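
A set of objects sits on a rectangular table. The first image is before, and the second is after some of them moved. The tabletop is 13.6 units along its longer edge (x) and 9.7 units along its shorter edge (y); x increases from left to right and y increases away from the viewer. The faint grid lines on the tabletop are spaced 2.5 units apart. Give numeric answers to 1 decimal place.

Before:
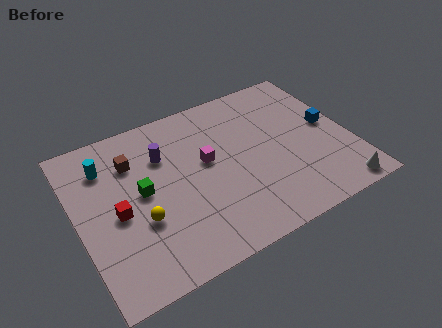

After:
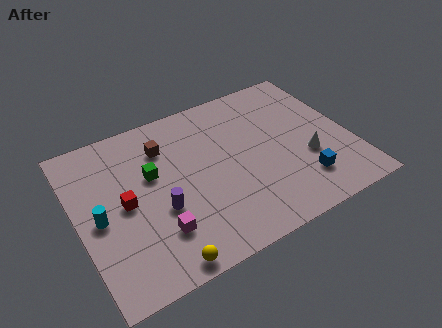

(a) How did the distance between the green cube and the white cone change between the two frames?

-2.2

The distance was about 10.1 in the first image and 7.9 in the second, so they moved 2.2 units closer together.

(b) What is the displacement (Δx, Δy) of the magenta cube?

(-2.9, -3.0)

The magenta cube started near (6.5, 5.5) and ended near (3.6, 2.5).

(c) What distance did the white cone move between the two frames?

2.8

The white cone was near (12.4, 0.9) before and (11.3, 3.5) after, so it travelled √(1.1² + 2.6²) ≈ 2.8 units.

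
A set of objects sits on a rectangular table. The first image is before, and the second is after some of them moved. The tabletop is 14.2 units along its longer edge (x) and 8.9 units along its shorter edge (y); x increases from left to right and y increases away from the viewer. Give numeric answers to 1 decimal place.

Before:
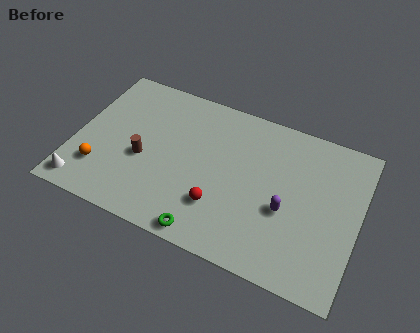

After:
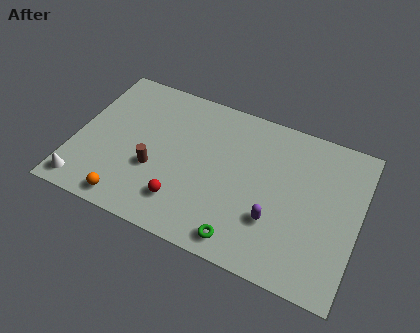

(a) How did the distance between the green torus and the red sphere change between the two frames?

+1.5

They were about 1.7 units apart before and 3.2 after — 1.5 units further apart.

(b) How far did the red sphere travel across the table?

1.9

From (7.5, 2.5) to (5.7, 2.0), the red sphere covered √(1.8² + 0.5²) ≈ 1.9 units.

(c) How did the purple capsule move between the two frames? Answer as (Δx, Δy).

(-0.5, -0.8)

The purple capsule started near (10.7, 3.6) and ended near (10.2, 2.8).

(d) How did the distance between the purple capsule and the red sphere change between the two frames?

+1.2

They were about 3.4 units apart before and 4.6 after — 1.2 units further apart.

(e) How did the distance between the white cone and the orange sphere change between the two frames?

+0.9

Before: roughly 1.4 units apart; after: 2.3. That's 0.9 units further apart.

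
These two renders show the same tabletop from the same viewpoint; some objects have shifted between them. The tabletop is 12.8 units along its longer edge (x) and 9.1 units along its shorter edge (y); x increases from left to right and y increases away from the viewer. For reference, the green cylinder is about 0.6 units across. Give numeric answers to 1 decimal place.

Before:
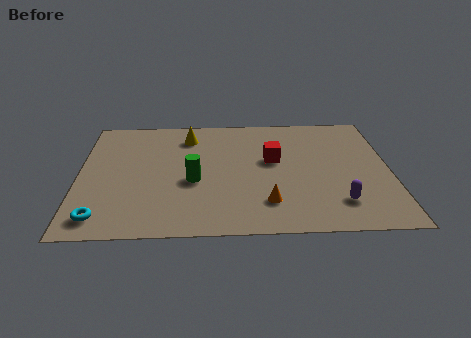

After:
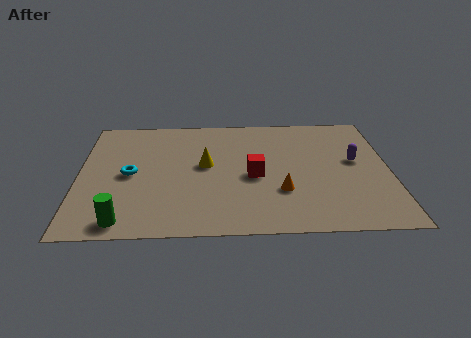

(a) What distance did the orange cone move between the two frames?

1.0

The orange cone was near (7.7, 2.1) before and (8.3, 2.9) after, so it travelled √(0.6² + 0.8²) ≈ 1.0 units.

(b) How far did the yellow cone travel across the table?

2.4

The yellow cone moved from about (4.5, 7.3) to (5.2, 5.0), a distance of √(0.7² + 2.3²) ≈ 2.4.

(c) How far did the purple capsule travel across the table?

3.2

From (10.6, 2.0) to (11.4, 5.1), the purple capsule covered √(0.8² + 3.1²) ≈ 3.2 units.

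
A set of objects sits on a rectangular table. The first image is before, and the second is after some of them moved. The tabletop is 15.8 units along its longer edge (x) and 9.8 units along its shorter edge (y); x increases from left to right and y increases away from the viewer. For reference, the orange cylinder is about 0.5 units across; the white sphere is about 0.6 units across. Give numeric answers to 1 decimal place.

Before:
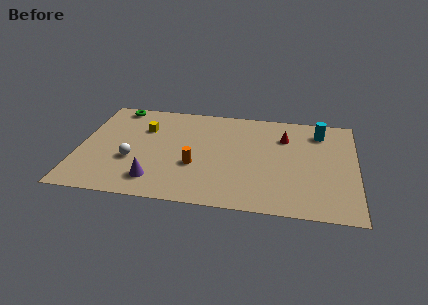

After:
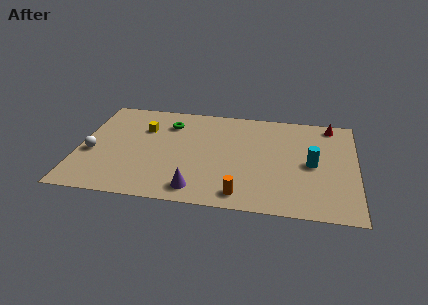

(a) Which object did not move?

the yellow cube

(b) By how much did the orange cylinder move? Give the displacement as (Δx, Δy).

(2.7, -2.3)

From the two frames, the orange cylinder sits at roughly (6.7, 3.6) before and (9.4, 1.3) after.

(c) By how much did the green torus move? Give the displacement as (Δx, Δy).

(3.1, -1.3)

From the two frames, the green torus sits at roughly (1.9, 8.8) before and (5.0, 7.5) after.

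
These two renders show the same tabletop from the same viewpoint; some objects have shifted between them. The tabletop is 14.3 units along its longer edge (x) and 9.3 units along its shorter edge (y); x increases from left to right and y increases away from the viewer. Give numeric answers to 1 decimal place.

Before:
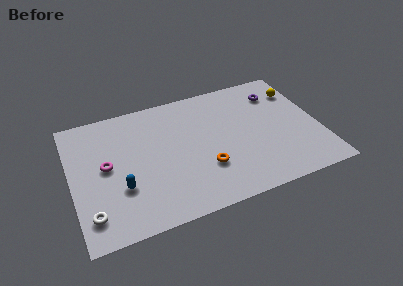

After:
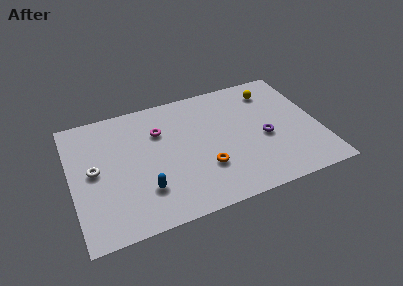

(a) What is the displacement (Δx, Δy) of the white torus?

(0.4, 3.0)

The white torus started near (0.9, 1.8) and ended near (1.3, 4.8).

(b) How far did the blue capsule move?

1.4

The blue capsule moved from about (2.7, 3.1) to (4.0, 2.5), a distance of √(1.3² + 0.6²) ≈ 1.4.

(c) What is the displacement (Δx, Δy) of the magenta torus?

(3.2, 1.6)

The magenta torus started near (2.0, 4.9) and ended near (5.2, 6.5).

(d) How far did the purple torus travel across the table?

3.4

The purple torus was near (12.2, 7.2) before and (11.1, 4.0) after, so it travelled √(1.1² + 3.2²) ≈ 3.4 units.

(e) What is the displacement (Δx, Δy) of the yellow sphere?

(-1.5, 0.5)

The yellow sphere was at about (13.4, 7.0) and moved to about (11.9, 7.5).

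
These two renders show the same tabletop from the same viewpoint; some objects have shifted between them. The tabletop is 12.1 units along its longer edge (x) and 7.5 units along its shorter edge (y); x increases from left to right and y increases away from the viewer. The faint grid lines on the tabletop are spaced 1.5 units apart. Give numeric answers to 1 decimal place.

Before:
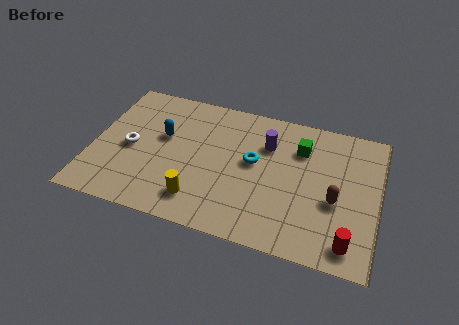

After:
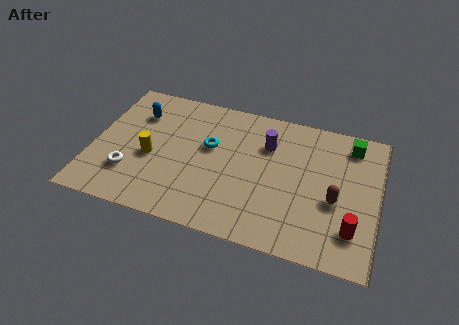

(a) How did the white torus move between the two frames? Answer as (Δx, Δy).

(0.1, -1.4)

The white torus started near (1.6, 3.5) and ended near (1.7, 2.1).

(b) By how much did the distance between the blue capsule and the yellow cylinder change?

-1.1

Before: roughly 3.5 units apart; after: 2.4. That's 1.1 units closer together.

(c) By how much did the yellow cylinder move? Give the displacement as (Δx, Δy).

(-2.2, 1.7)

The yellow cylinder started near (4.7, 1.5) and ended near (2.5, 3.2).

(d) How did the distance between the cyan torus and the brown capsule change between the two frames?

+1.9

Before: roughly 3.7 units apart; after: 5.6. That's 1.9 units further apart.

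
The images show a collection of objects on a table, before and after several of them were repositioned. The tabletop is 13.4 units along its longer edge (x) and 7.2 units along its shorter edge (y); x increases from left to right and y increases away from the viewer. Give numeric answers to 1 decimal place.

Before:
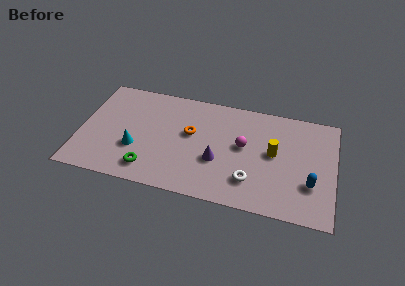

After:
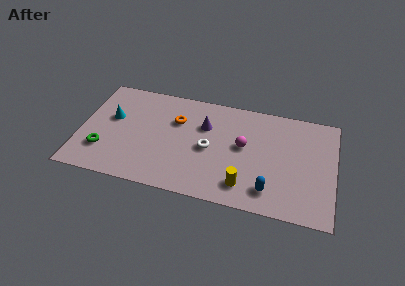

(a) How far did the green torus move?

2.6

The green torus was near (3.8, 1.3) before and (1.3, 2.0) after, so it travelled √(2.5² + 0.7²) ≈ 2.6 units.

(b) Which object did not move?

the magenta sphere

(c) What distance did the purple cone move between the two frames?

2.3

From (7.3, 2.7) to (6.5, 4.9), the purple cone covered √(0.8² + 2.2²) ≈ 2.3 units.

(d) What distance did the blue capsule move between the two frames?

2.3

The blue capsule moved from about (12.2, 2.3) to (10.1, 1.4), a distance of √(2.1² + 0.9²) ≈ 2.3.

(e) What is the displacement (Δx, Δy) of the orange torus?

(-0.8, 0.7)

The orange torus started near (5.8, 4.2) and ended near (5.0, 4.9).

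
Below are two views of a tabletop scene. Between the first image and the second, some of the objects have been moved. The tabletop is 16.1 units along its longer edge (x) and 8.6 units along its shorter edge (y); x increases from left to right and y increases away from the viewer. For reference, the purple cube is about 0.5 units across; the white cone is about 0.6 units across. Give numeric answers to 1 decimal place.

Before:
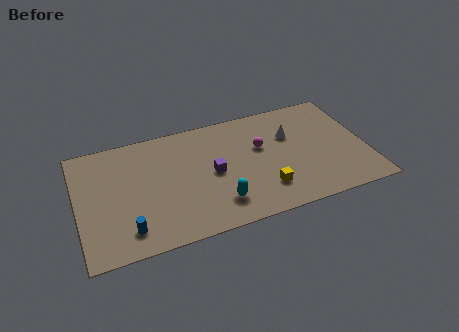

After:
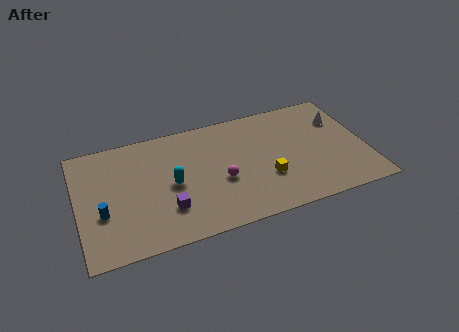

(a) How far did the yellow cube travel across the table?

0.8

The yellow cube moved from about (10.2, 2.1) to (10.4, 2.9), a distance of √(0.2² + 0.8²) ≈ 0.8.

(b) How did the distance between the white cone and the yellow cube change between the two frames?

+1.5

Before: roughly 4.0 units apart; after: 5.5. That's 1.5 units further apart.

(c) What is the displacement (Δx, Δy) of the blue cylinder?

(-1.3, 1.6)

From the two frames, the blue cylinder sits at roughly (2.6, 1.6) before and (1.3, 3.2) after.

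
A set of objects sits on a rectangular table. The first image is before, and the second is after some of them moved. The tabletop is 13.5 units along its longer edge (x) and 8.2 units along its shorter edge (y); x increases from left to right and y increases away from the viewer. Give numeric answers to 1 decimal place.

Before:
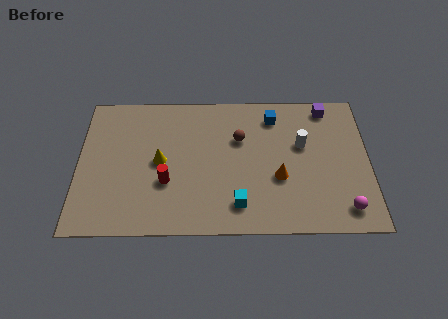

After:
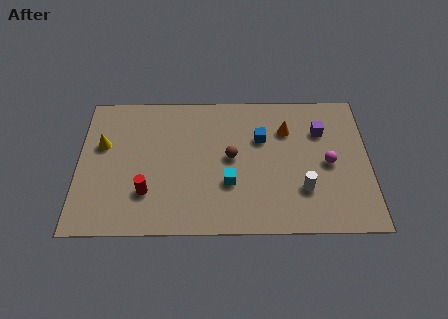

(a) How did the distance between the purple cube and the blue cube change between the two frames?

+0.3

They were about 2.5 units apart before and 2.8 after — 0.3 units further apart.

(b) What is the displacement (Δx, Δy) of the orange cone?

(0.4, 2.8)

The orange cone was at about (9.3, 3.1) and moved to about (9.7, 5.9).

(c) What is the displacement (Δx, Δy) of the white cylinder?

(0.0, -2.6)

From the two frames, the white cylinder sits at roughly (10.4, 5.0) before and (10.4, 2.4) after.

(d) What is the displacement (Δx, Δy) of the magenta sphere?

(-0.7, 2.6)

From the two frames, the magenta sphere sits at roughly (12.3, 1.3) before and (11.6, 3.9) after.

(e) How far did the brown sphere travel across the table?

1.2

The brown sphere moved from about (7.5, 5.4) to (7.1, 4.3), a distance of √(0.4² + 1.1²) ≈ 1.2.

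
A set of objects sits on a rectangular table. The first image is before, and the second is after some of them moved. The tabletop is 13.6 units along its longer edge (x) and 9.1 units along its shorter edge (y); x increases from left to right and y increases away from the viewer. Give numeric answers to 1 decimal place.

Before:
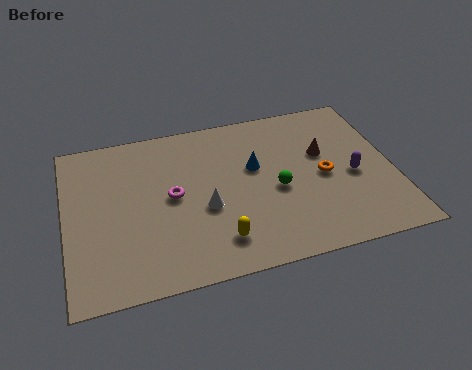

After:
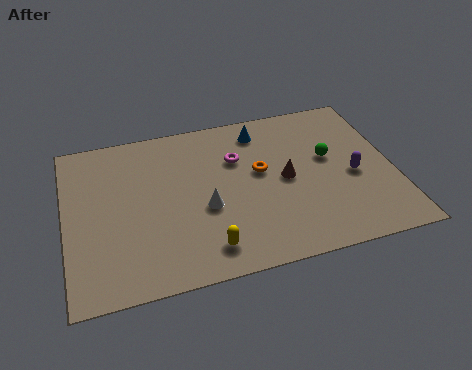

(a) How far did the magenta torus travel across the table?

3.2

The magenta torus moved from about (4.4, 4.7) to (7.2, 6.2), a distance of √(2.8² + 1.5²) ≈ 3.2.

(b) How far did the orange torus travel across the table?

2.8

From (10.7, 4.3) to (8.1, 5.2), the orange torus covered √(2.6² + 0.9²) ≈ 2.8 units.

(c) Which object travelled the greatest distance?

the magenta torus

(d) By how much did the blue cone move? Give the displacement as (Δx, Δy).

(0.4, 2.1)

The blue cone was at about (7.9, 5.5) and moved to about (8.3, 7.6).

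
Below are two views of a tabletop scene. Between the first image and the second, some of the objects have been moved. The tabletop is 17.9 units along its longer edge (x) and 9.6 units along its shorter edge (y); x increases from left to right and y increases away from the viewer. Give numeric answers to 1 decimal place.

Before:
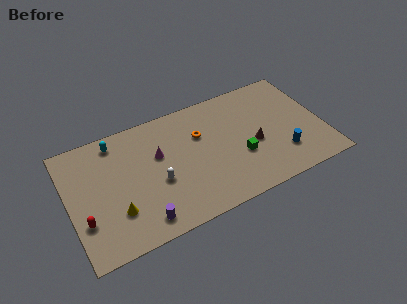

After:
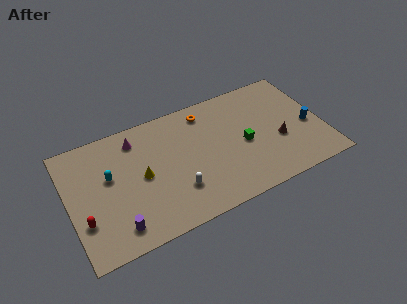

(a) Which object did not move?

the red capsule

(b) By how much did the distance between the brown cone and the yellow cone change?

-0.3

The distance was about 10.0 in the first image and 9.7 in the second, so they moved 0.3 units closer together.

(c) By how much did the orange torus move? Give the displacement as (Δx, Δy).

(0.6, 1.7)

The orange torus was at about (9.4, 6.4) and moved to about (10.0, 8.1).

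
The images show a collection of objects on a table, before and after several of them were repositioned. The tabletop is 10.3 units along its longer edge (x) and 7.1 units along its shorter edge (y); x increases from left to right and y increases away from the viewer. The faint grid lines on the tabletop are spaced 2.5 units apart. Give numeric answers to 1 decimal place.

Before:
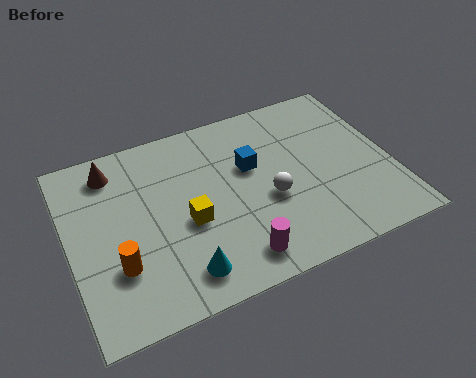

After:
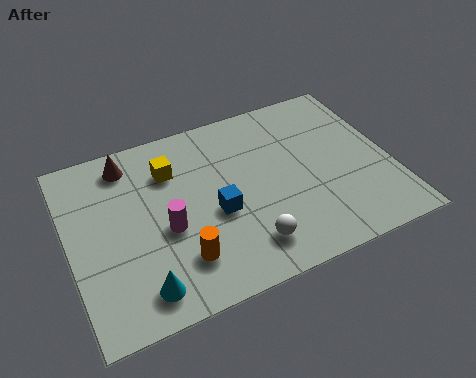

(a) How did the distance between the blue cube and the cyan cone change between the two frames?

-0.9

The distance was about 4.1 in the first image and 3.2 in the second, so they moved 0.9 units closer together.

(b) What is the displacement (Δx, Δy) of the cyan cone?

(-1.3, -0.1)

From the two frames, the cyan cone sits at roughly (3.3, 1.2) before and (2.0, 1.1) after.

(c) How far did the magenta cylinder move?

2.8

The magenta cylinder was near (5.0, 1.1) before and (3.0, 3.0) after, so it travelled √(2.0² + 1.9²) ≈ 2.8 units.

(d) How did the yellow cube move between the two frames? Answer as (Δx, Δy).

(-0.3, 2.2)

The yellow cube started near (3.7, 3.0) and ended near (3.4, 5.2).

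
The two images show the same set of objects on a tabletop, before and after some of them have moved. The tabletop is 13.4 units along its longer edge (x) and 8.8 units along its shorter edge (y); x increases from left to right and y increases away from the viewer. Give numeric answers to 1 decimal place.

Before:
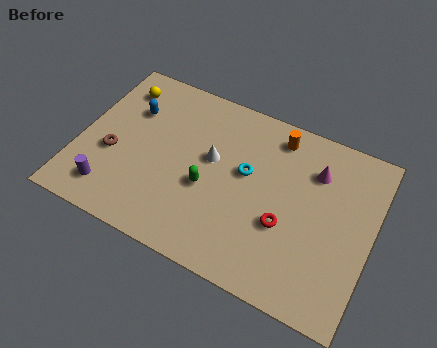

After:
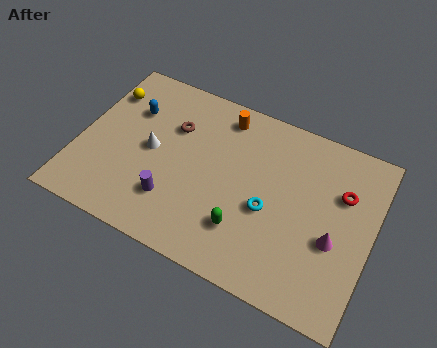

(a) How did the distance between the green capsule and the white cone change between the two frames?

+3.6

Before: roughly 1.5 units apart; after: 5.1. That's 3.6 units further apart.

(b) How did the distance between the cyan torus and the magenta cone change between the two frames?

-0.3

The distance was about 3.3 in the first image and 3.0 in the second, so they moved 0.3 units closer together.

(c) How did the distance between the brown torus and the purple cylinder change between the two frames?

+1.8

They were about 1.9 units apart before and 3.7 after — 1.8 units further apart.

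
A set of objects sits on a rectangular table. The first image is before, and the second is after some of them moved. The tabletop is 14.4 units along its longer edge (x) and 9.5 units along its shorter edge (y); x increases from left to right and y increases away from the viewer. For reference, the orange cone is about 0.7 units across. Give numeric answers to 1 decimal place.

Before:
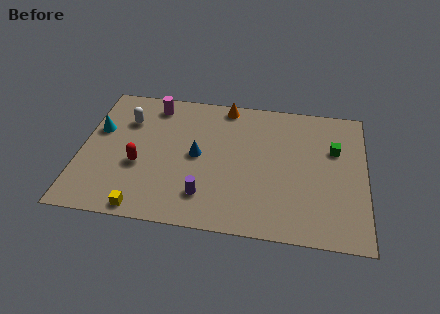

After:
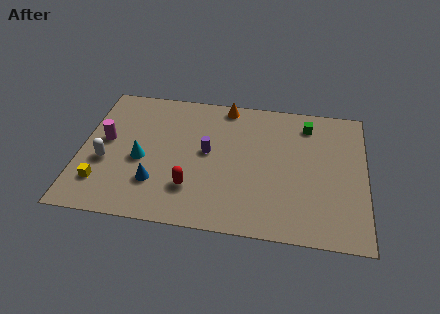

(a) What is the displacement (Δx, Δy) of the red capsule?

(2.7, -1.2)

From the two frames, the red capsule sits at roughly (3.0, 3.7) before and (5.7, 2.5) after.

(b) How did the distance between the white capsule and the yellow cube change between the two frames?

-4.6

The distance was about 6.1 in the first image and 1.5 in the second, so they moved 4.6 units closer together.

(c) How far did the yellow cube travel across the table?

2.6

From (3.4, 0.8) to (1.2, 2.2), the yellow cube covered √(2.2² + 1.4²) ≈ 2.6 units.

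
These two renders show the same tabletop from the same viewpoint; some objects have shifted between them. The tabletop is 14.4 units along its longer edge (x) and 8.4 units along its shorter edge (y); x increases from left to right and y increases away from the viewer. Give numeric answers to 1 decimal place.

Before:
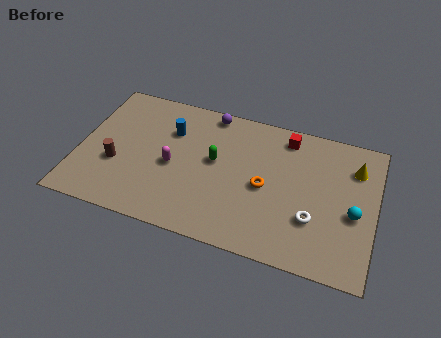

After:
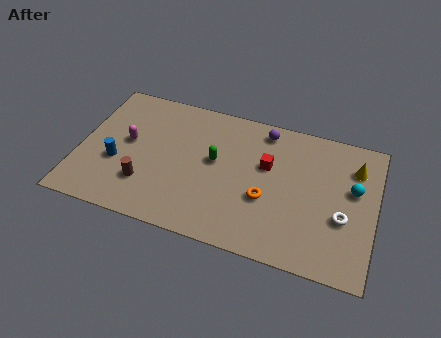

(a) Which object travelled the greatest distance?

the blue cylinder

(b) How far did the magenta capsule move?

2.4

The magenta capsule was near (4.6, 3.8) before and (2.3, 4.6) after, so it travelled √(2.3² + 0.8²) ≈ 2.4 units.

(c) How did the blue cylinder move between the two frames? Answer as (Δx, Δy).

(-2.4, -2.7)

The blue cylinder started near (4.3, 5.9) and ended near (1.9, 3.2).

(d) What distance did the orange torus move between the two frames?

0.7

The orange torus moved from about (9.1, 3.9) to (9.2, 3.2), a distance of √(0.1² + 0.7²) ≈ 0.7.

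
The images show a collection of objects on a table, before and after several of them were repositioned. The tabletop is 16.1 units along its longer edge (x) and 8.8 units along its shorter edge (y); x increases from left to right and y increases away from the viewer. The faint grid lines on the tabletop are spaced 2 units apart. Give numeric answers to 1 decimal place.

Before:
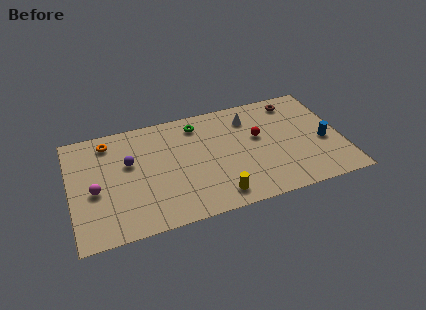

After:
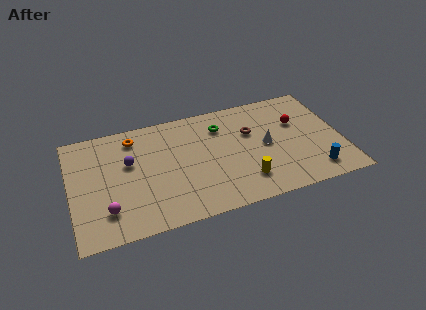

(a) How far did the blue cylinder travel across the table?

2.3

From (15.0, 3.7) to (14.2, 1.5), the blue cylinder covered √(0.8² + 2.2²) ≈ 2.3 units.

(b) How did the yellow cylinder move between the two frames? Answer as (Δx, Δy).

(1.7, 0.7)

The yellow cylinder started near (8.4, 1.3) and ended near (10.1, 2.0).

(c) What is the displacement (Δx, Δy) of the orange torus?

(1.5, -0.1)

The orange torus started near (2.4, 7.4) and ended near (3.9, 7.3).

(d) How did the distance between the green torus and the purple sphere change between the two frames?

+1.1

The distance was about 4.6 in the first image and 5.7 in the second, so they moved 1.1 units further apart.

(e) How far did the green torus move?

1.5

The green torus moved from about (7.7, 7.3) to (9.1, 6.7), a distance of √(1.4² + 0.6²) ≈ 1.5.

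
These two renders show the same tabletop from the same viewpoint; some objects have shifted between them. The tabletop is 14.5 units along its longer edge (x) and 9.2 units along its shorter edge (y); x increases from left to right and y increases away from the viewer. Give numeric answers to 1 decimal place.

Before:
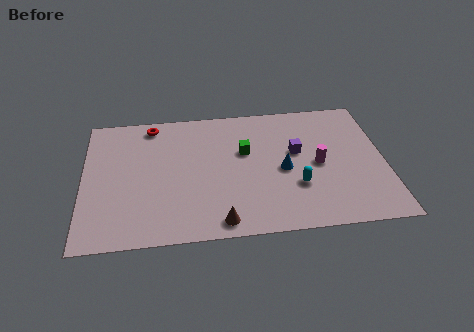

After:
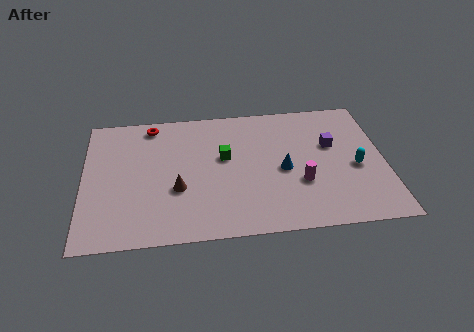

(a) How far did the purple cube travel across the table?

1.7

The purple cube moved from about (10.3, 5.4) to (12.0, 5.7), a distance of √(1.7² + 0.3²) ≈ 1.7.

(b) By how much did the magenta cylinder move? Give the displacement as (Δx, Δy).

(-0.9, -1.2)

From the two frames, the magenta cylinder sits at roughly (11.3, 4.4) before and (10.4, 3.2) after.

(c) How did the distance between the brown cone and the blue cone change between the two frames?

+0.7

They were about 4.5 units apart before and 5.2 after — 0.7 units further apart.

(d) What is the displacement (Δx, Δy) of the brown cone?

(-2.0, 2.4)

From the two frames, the brown cone sits at roughly (6.5, 1.0) before and (4.5, 3.4) after.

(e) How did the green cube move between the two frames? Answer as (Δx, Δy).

(-1.0, -0.3)

The green cube started near (7.8, 5.7) and ended near (6.8, 5.4).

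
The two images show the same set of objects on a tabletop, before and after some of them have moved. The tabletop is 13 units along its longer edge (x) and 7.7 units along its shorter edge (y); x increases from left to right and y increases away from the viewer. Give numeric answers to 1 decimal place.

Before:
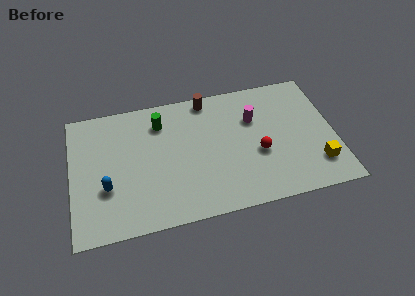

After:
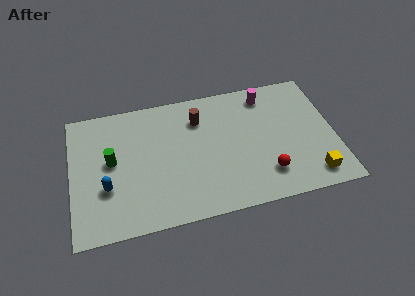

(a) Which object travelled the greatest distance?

the green cylinder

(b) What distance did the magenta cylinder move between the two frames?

1.5

The magenta cylinder moved from about (9.1, 5.2) to (9.8, 6.5), a distance of √(0.7² + 1.3²) ≈ 1.5.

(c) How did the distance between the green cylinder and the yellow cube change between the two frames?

+1.6

The distance was about 8.6 in the first image and 10.2 in the second, so they moved 1.6 units further apart.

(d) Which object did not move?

the blue capsule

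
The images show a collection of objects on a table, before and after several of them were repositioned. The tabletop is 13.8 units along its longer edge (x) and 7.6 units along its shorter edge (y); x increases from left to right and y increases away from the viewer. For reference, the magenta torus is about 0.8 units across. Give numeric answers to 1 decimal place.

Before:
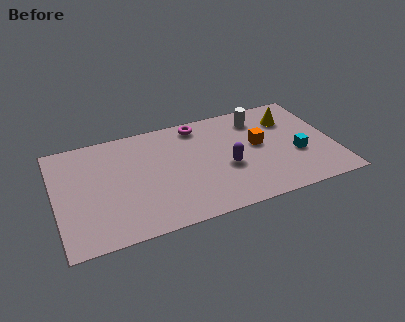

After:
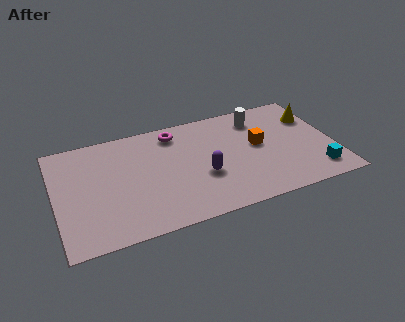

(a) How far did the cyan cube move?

1.7

The cyan cube was near (11.9, 2.9) before and (12.7, 1.4) after, so it travelled √(0.8² + 1.5²) ≈ 1.7 units.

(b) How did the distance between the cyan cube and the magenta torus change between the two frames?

+2.4

Before: roughly 5.9 units apart; after: 8.3. That's 2.4 units further apart.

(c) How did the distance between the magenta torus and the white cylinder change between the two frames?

+1.2

The distance was about 3.0 in the first image and 4.2 in the second, so they moved 1.2 units further apart.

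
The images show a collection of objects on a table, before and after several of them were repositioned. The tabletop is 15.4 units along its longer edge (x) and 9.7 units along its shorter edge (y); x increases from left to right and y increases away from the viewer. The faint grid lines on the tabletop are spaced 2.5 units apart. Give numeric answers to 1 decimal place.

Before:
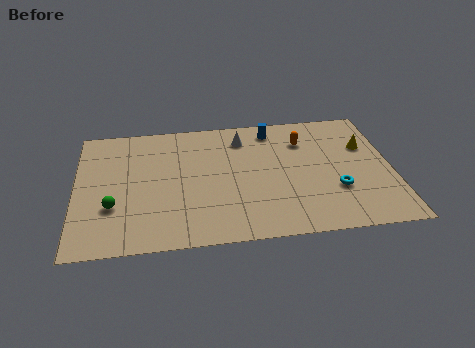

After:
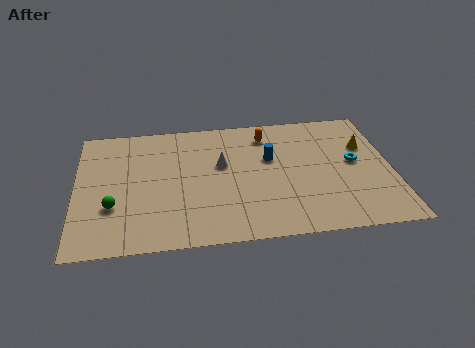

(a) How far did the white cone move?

2.3

The white cone was near (8.2, 7.8) before and (7.1, 5.8) after, so it travelled √(1.1² + 2.0²) ≈ 2.3 units.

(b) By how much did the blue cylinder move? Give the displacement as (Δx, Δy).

(-0.2, -2.3)

The blue cylinder started near (9.7, 8.3) and ended near (9.5, 6.0).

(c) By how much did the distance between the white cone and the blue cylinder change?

+0.8

The distance was about 1.6 in the first image and 2.4 in the second, so they moved 0.8 units further apart.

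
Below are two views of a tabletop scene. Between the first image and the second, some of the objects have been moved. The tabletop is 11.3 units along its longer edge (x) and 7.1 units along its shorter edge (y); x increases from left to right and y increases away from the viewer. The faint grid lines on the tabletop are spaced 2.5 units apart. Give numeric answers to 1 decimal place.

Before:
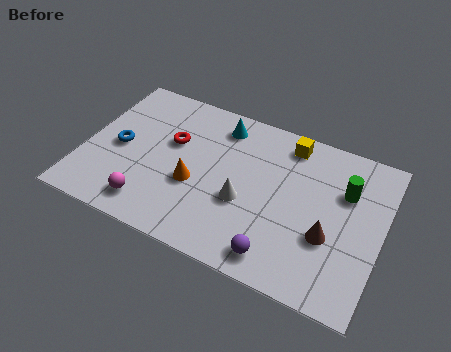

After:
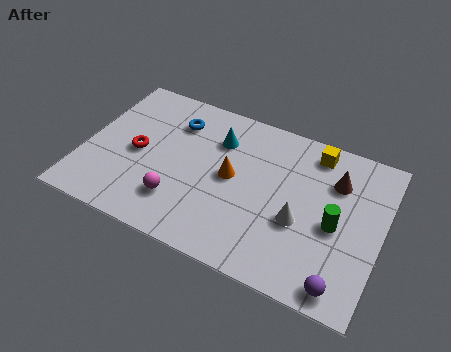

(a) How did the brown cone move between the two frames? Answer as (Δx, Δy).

(0.0, 2.5)

The brown cone started near (9.4, 2.6) and ended near (9.4, 5.1).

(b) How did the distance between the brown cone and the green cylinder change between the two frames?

-0.3

The distance was about 2.2 in the first image and 1.9 in the second, so they moved 0.3 units closer together.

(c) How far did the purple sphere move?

2.4

The purple sphere moved from about (7.7, 1.0) to (10.1, 0.8), a distance of √(2.4² + 0.2²) ≈ 2.4.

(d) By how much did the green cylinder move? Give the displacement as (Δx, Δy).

(-0.2, -1.6)

The green cylinder was at about (9.8, 4.8) and moved to about (9.6, 3.2).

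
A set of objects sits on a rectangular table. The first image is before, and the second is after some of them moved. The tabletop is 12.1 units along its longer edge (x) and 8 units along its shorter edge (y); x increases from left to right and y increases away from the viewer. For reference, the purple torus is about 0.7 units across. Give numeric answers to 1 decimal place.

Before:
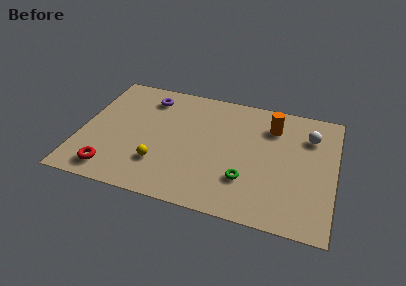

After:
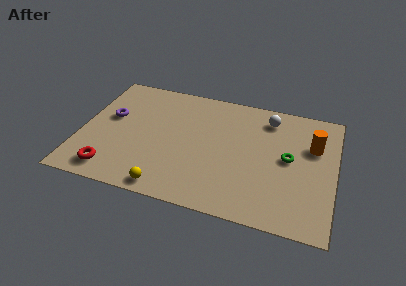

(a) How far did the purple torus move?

2.5

The purple torus moved from about (3.0, 6.5) to (1.3, 4.7), a distance of √(1.7² + 1.8²) ≈ 2.5.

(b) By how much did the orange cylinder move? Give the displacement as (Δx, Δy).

(2.0, -0.8)

The orange cylinder started near (9.0, 6.1) and ended near (11.0, 5.3).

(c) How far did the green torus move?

2.7

From (8.0, 2.3) to (9.9, 4.2), the green torus covered √(1.9² + 1.9²) ≈ 2.7 units.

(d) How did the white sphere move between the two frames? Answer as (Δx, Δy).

(-2.0, 0.7)

The white sphere started near (10.8, 5.9) and ended near (8.8, 6.6).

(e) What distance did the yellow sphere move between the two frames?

1.5

From (3.9, 2.2) to (4.4, 0.8), the yellow sphere covered √(0.5² + 1.4²) ≈ 1.5 units.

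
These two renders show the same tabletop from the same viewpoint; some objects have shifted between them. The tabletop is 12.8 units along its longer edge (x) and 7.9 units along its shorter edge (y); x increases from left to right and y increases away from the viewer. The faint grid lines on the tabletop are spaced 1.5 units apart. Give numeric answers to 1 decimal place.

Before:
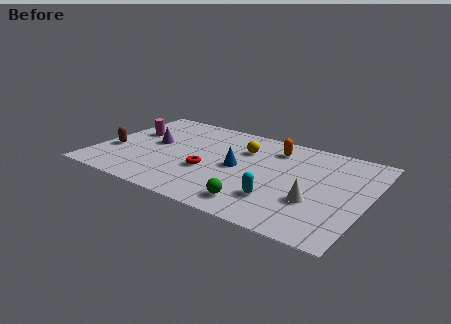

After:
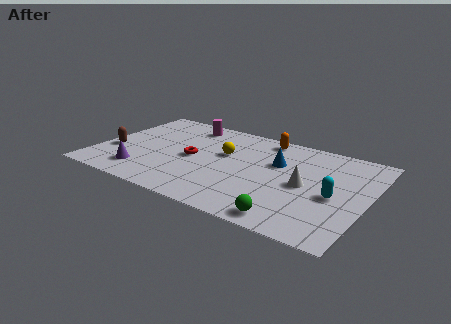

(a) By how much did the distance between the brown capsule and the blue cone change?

+1.9

Before: roughly 6.0 units apart; after: 7.9. That's 1.9 units further apart.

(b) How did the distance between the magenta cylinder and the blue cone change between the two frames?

-0.5

Before: roughly 5.5 units apart; after: 5.0. That's 0.5 units closer together.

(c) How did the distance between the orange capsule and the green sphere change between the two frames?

+1.5

Before: roughly 5.0 units apart; after: 6.5. That's 1.5 units further apart.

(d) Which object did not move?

the brown capsule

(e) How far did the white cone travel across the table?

1.3

The white cone was near (10.5, 2.7) before and (9.9, 3.8) after, so it travelled √(0.6² + 1.1²) ≈ 1.3 units.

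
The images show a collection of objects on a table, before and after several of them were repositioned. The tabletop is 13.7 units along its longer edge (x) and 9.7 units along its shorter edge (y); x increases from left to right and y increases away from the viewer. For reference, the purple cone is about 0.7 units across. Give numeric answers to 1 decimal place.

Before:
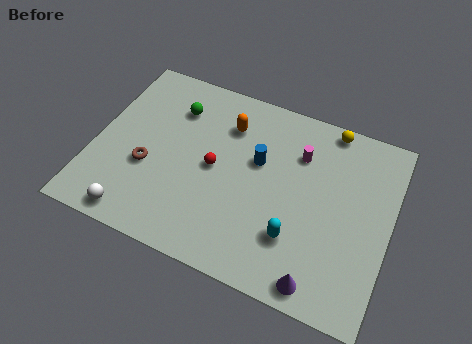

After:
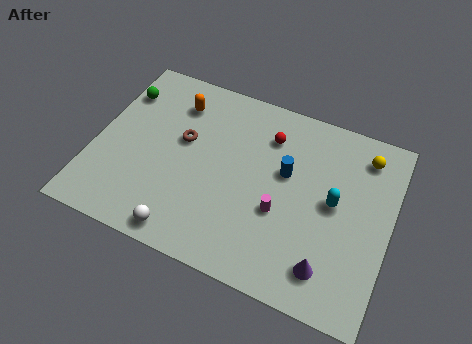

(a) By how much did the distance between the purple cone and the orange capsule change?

+1.7

Before: roughly 8.0 units apart; after: 9.7. That's 1.7 units further apart.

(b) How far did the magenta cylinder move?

3.3

The magenta cylinder was near (9.3, 7.0) before and (8.8, 3.7) after, so it travelled √(0.5² + 3.3²) ≈ 3.3 units.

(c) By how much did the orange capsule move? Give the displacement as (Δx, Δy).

(-2.5, 0.3)

The orange capsule started near (5.9, 7.3) and ended near (3.4, 7.6).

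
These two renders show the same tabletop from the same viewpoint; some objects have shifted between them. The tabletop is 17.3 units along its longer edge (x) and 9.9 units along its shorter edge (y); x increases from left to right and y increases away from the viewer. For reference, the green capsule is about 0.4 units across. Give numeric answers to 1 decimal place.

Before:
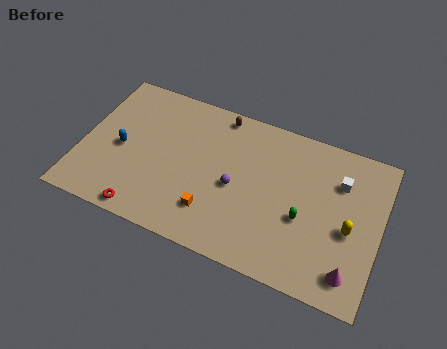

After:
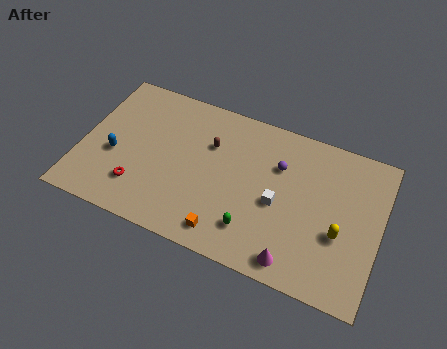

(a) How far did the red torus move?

1.6

The red torus was near (4.1, 0.9) before and (3.6, 2.4) after, so it travelled √(0.5² + 1.5²) ≈ 1.6 units.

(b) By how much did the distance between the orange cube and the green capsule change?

-3.6

The distance was about 5.3 in the first image and 1.7 in the second, so they moved 3.6 units closer together.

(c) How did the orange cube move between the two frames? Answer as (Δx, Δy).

(0.9, -1.0)

From the two frames, the orange cube sits at roughly (7.9, 2.4) before and (8.8, 1.4) after.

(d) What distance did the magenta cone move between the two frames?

3.1

From (15.9, 1.7) to (12.8, 1.2), the magenta cone covered √(3.1² + 0.5²) ≈ 3.1 units.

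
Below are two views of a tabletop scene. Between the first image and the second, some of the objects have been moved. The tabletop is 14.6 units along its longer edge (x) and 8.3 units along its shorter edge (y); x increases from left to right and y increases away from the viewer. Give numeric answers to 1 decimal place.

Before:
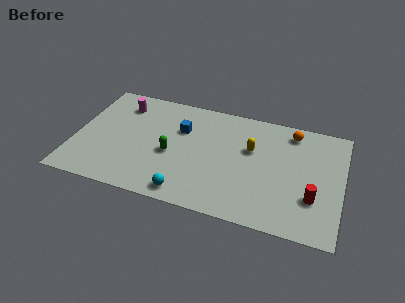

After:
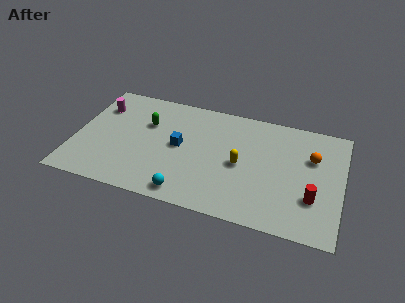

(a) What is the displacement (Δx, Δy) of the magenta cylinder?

(-1.2, -0.5)

The magenta cylinder started near (2.3, 6.6) and ended near (1.1, 6.1).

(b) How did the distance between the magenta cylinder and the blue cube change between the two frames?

+1.4

Before: roughly 3.5 units apart; after: 4.9. That's 1.4 units further apart.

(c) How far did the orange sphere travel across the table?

2.0

The orange sphere moved from about (11.7, 7.1) to (12.9, 5.5), a distance of √(1.2² + 1.6²) ≈ 2.0.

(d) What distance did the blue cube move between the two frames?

1.3

From (5.7, 5.6) to (5.7, 4.3), the blue cube covered √(0.0² + 1.3²) ≈ 1.3 units.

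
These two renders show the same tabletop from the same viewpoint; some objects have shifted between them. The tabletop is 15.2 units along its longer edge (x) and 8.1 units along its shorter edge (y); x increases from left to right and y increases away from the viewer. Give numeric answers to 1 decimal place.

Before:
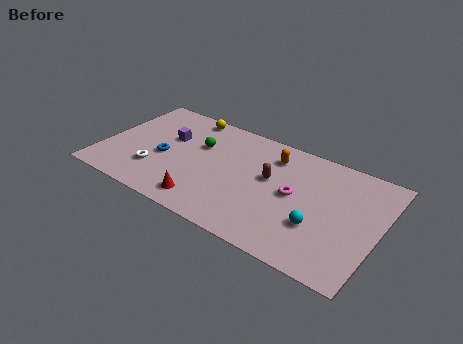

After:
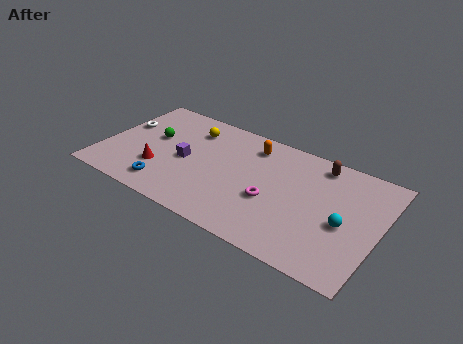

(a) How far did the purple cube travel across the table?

1.8

From (3.4, 5.1) to (4.6, 3.8), the purple cube covered √(1.2² + 1.3²) ≈ 1.8 units.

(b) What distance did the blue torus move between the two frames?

2.2

The blue torus moved from about (3.4, 3.5) to (3.9, 1.4), a distance of √(0.5² + 2.1²) ≈ 2.2.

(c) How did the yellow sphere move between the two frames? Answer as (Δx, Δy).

(0.4, -1.0)

The yellow sphere started near (4.1, 7.3) and ended near (4.5, 6.3).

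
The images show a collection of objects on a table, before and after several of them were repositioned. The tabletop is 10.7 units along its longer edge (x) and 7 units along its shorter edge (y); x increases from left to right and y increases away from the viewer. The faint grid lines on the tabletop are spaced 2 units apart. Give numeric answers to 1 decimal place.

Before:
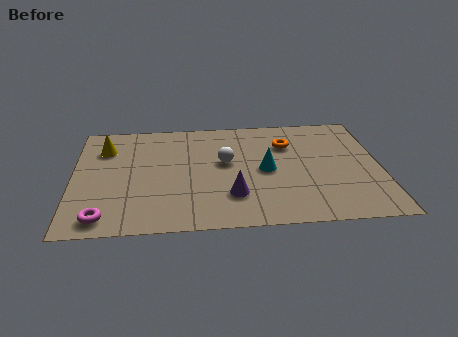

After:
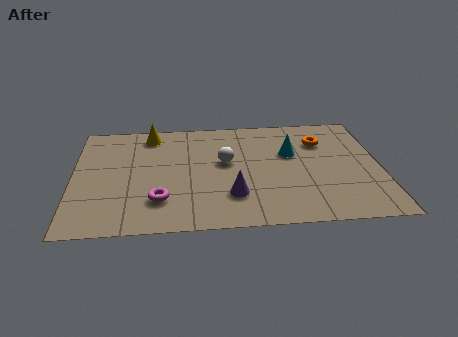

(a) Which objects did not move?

the white sphere and the purple cone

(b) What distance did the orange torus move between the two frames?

1.2

From (7.5, 5.0) to (8.7, 5.1), the orange torus covered √(1.2² + 0.1²) ≈ 1.2 units.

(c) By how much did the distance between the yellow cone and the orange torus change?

-0.3

The distance was about 6.4 in the first image and 6.1 in the second, so they moved 0.3 units closer together.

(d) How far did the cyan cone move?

1.3

The cyan cone was near (6.7, 3.4) before and (7.6, 4.4) after, so it travelled √(0.9² + 1.0²) ≈ 1.3 units.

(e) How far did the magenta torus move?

2.1

The magenta torus was near (1.1, 0.9) before and (3.0, 1.8) after, so it travelled √(1.9² + 0.9²) ≈ 2.1 units.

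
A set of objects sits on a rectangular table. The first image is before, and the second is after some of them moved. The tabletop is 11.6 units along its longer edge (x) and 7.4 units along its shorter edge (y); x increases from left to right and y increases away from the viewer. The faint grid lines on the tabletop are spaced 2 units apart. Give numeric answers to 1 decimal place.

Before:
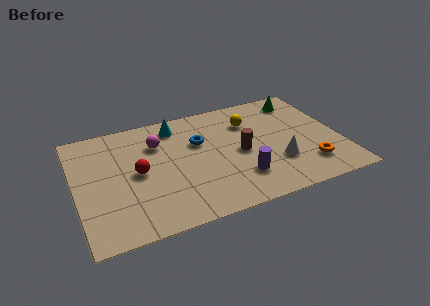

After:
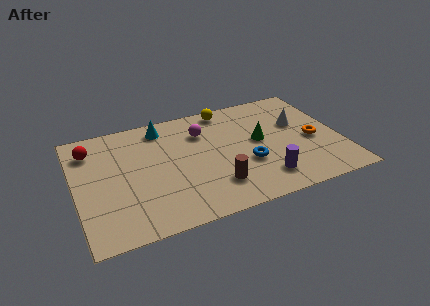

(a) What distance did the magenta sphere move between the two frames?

2.0

The magenta sphere moved from about (3.7, 5.3) to (5.7, 5.4), a distance of √(2.0² + 0.1²) ≈ 2.0.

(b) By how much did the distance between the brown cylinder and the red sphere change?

+2.0

They were about 4.5 units apart before and 6.5 after — 2.0 units further apart.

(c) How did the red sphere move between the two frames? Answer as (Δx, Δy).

(-1.9, 2.1)

The red sphere started near (2.7, 3.7) and ended near (0.8, 5.8).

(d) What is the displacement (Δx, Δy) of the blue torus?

(1.9, -2.1)

The blue torus started near (5.5, 4.8) and ended near (7.4, 2.7).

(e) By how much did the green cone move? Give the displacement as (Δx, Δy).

(-2.1, -2.2)

The green cone started near (10.2, 6.2) and ended near (8.1, 4.0).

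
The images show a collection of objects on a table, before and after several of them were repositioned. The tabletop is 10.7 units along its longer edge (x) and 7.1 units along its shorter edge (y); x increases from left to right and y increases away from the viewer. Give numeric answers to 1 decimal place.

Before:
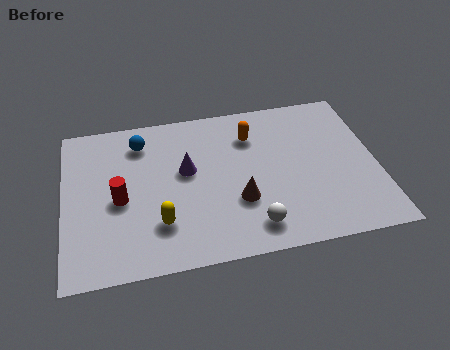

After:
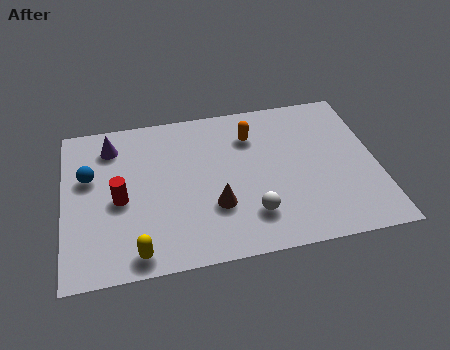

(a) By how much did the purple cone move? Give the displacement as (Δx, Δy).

(-2.5, 1.6)

The purple cone started near (4.2, 4.1) and ended near (1.7, 5.7).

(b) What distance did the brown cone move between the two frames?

0.8

The brown cone moved from about (5.9, 2.4) to (5.1, 2.3), a distance of √(0.8² + 0.1²) ≈ 0.8.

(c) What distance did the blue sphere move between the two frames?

2.2

The blue sphere was near (2.7, 5.7) before and (0.9, 4.4) after, so it travelled √(1.8² + 1.3²) ≈ 2.2 units.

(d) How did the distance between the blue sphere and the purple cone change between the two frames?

-0.7

They were about 2.2 units apart before and 1.5 after — 0.7 units closer together.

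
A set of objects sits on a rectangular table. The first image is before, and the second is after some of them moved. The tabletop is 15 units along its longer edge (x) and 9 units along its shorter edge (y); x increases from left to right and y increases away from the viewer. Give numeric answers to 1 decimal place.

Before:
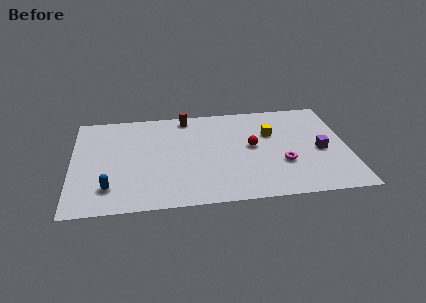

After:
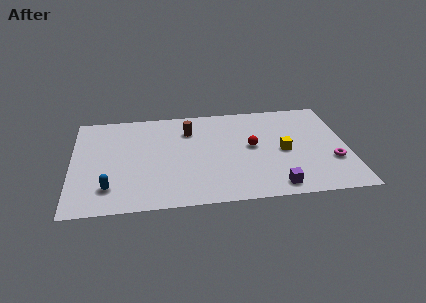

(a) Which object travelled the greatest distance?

the purple cube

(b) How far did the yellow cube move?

1.8

From (10.9, 5.9) to (11.5, 4.2), the yellow cube covered √(0.6² + 1.7²) ≈ 1.8 units.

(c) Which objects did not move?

the blue capsule and the red sphere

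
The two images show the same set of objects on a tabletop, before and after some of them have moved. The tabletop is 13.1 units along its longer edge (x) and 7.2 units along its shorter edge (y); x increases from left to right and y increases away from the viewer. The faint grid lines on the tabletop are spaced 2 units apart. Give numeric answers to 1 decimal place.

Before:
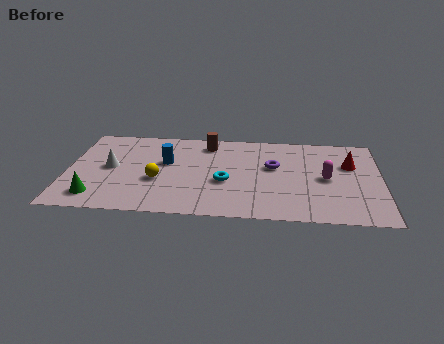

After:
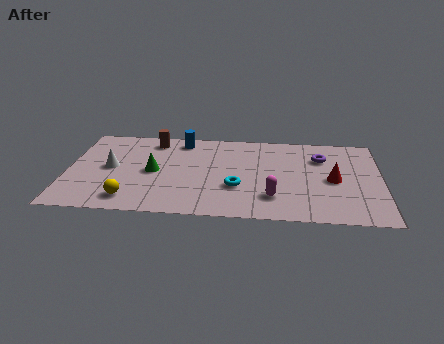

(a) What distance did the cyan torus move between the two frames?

0.6

The cyan torus moved from about (6.6, 2.9) to (7.1, 2.5), a distance of √(0.5² + 0.4²) ≈ 0.6.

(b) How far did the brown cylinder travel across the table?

2.3

From (5.8, 6.0) to (3.5, 6.1), the brown cylinder covered √(2.3² + 0.1²) ≈ 2.3 units.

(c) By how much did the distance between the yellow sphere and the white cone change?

+0.5

Before: roughly 2.2 units apart; after: 2.7. That's 0.5 units further apart.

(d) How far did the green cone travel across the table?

3.2

From (1.3, 1.3) to (3.6, 3.5), the green cone covered √(2.3² + 2.2²) ≈ 3.2 units.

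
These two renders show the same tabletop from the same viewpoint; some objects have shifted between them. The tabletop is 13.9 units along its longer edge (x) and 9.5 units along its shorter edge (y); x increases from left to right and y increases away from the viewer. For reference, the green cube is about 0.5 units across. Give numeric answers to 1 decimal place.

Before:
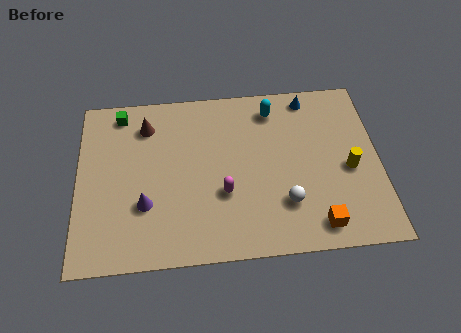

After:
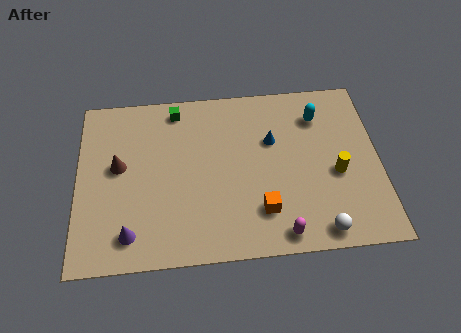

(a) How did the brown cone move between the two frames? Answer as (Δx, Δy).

(-1.3, -2.2)

The brown cone started near (3.2, 7.5) and ended near (1.9, 5.3).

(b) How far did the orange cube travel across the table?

2.7

The orange cube moved from about (10.9, 1.3) to (8.4, 2.3), a distance of √(2.5² + 1.0²) ≈ 2.7.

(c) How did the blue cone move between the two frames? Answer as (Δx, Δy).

(-1.8, -2.3)

From the two frames, the blue cone sits at roughly (10.8, 8.4) before and (9.0, 6.1) after.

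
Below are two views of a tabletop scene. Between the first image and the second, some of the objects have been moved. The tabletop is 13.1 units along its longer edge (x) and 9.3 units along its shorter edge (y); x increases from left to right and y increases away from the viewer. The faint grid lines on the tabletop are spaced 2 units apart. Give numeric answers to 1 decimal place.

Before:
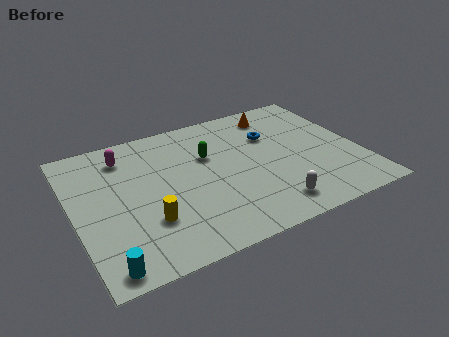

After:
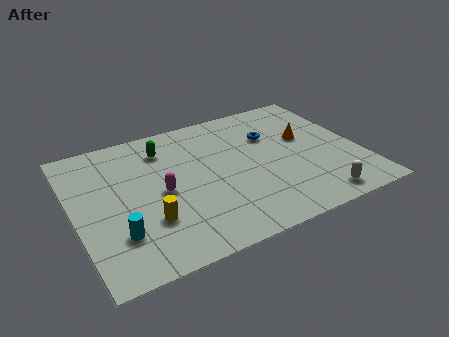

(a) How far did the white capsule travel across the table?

2.1

The white capsule moved from about (8.5, 1.5) to (10.6, 1.1), a distance of √(2.1² + 0.4²) ≈ 2.1.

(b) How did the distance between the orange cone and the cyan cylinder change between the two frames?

-1.6

The distance was about 11.2 in the first image and 9.6 in the second, so they moved 1.6 units closer together.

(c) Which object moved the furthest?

the magenta capsule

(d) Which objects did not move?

the yellow cylinder and the blue torus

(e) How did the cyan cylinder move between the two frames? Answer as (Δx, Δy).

(0.7, 1.6)

From the two frames, the cyan cylinder sits at roughly (1.0, 0.9) before and (1.7, 2.5) after.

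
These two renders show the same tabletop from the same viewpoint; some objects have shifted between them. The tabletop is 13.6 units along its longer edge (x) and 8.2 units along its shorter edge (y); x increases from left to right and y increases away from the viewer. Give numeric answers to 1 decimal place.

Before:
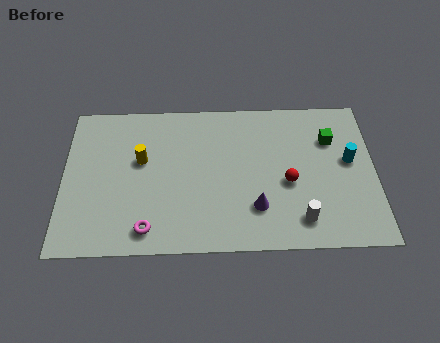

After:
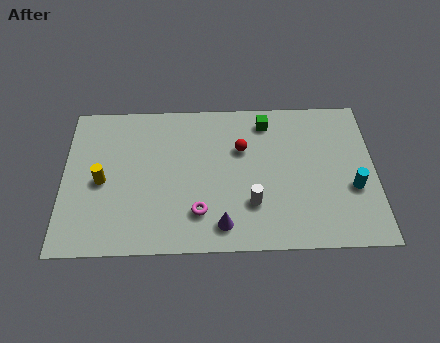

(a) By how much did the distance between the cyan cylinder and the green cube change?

+3.9

They were about 1.4 units apart before and 5.3 after — 3.9 units further apart.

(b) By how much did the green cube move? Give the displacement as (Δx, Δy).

(-2.8, 1.1)

From the two frames, the green cube sits at roughly (11.7, 5.8) before and (8.9, 6.9) after.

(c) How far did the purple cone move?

1.7

The purple cone was near (8.4, 2.2) before and (6.9, 1.3) after, so it travelled √(1.5² + 0.9²) ≈ 1.7 units.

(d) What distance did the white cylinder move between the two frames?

2.3

The white cylinder moved from about (10.3, 1.5) to (8.2, 2.4), a distance of √(2.1² + 0.9²) ≈ 2.3.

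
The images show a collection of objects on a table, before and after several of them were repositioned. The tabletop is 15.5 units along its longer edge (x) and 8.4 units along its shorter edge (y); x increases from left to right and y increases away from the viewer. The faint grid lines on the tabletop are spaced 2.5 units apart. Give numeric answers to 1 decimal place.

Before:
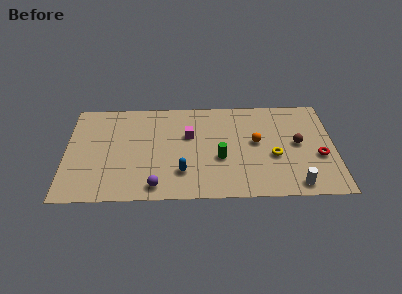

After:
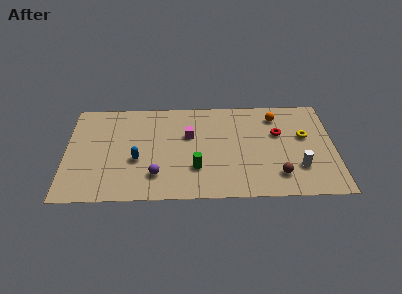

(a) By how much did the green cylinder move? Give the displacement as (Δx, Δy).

(-1.4, -0.8)

The green cylinder started near (8.9, 3.3) and ended near (7.5, 2.5).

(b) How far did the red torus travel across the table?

3.0

The red torus moved from about (14.6, 3.3) to (12.3, 5.3), a distance of √(2.3² + 2.0²) ≈ 3.0.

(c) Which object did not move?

the magenta cube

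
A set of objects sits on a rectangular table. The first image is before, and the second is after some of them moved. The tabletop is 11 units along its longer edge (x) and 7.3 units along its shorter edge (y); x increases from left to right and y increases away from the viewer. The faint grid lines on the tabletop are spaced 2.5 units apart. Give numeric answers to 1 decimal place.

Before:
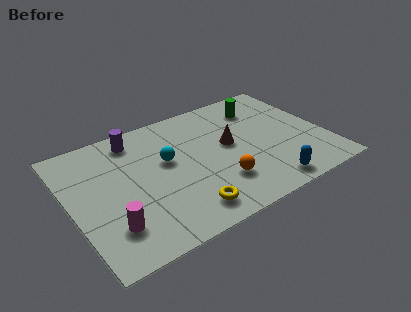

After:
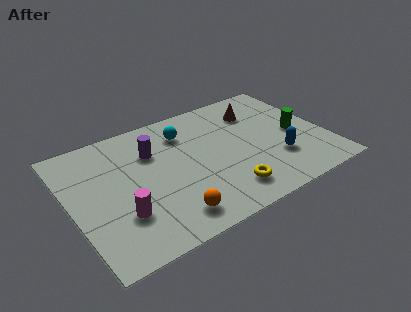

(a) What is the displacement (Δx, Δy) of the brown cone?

(1.5, 1.5)

The brown cone was at about (6.9, 4.0) and moved to about (8.4, 5.5).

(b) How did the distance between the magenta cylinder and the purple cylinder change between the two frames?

-1.3

They were about 4.7 units apart before and 3.4 after — 1.3 units closer together.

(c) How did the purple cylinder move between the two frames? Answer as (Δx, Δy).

(0.6, -1.1)

The purple cylinder started near (3.1, 6.2) and ended near (3.7, 5.1).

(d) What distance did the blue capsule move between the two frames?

1.5

The blue capsule was near (8.0, 0.9) before and (8.7, 2.2) after, so it travelled √(0.7² + 1.3²) ≈ 1.5 units.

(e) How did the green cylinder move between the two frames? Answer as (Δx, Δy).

(1.2, -2.3)

From the two frames, the green cylinder sits at roughly (8.6, 5.7) before and (9.8, 3.4) after.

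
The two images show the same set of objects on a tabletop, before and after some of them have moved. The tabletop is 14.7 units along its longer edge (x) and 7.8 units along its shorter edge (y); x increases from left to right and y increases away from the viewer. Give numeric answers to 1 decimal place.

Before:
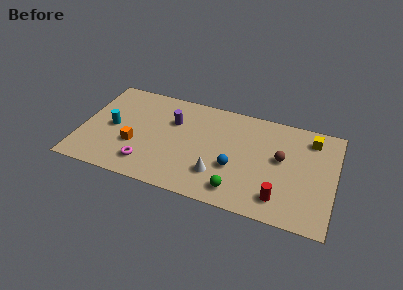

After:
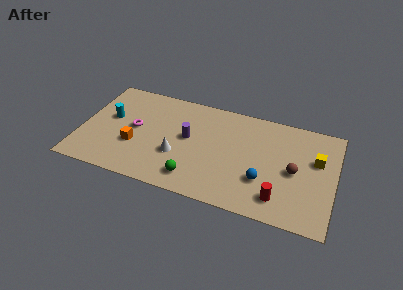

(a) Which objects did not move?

the red cylinder and the orange cube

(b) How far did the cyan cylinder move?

0.7

The cyan cylinder was near (1.8, 3.8) before and (1.6, 4.5) after, so it travelled √(0.2² + 0.7²) ≈ 0.7 units.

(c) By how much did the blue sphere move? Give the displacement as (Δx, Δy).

(1.7, -0.4)

The blue sphere started near (9.0, 2.9) and ended near (10.7, 2.5).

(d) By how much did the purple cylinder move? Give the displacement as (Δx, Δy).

(1.0, -1.0)

From the two frames, the purple cylinder sits at roughly (5.2, 5.3) before and (6.2, 4.3) after.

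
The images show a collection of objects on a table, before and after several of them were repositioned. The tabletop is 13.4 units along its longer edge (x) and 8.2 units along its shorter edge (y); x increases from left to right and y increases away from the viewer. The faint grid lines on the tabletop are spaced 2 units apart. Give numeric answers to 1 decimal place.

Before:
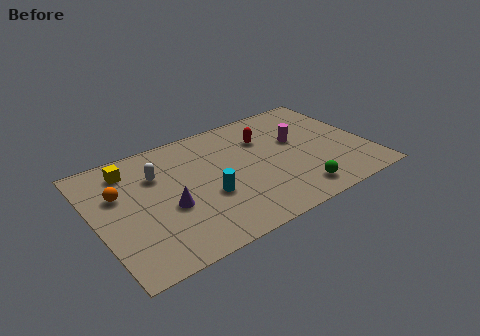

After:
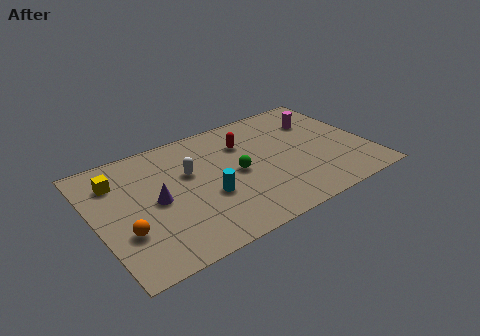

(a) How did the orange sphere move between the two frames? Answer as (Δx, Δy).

(-0.1, -2.6)

The orange sphere started near (1.3, 5.3) and ended near (1.2, 2.7).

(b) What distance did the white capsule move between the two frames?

1.6

The white capsule was near (3.2, 5.7) before and (4.7, 5.1) after, so it travelled √(1.5² + 0.6²) ≈ 1.6 units.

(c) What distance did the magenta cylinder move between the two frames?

1.6

The magenta cylinder was near (10.1, 4.9) before and (11.4, 5.9) after, so it travelled √(1.3² + 1.0²) ≈ 1.6 units.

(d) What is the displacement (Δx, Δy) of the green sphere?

(-2.5, 2.7)

The green sphere was at about (9.4, 1.3) and moved to about (6.9, 4.0).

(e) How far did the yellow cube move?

0.9

The yellow cube moved from about (2.0, 6.7) to (1.3, 6.2), a distance of √(0.7² + 0.5²) ≈ 0.9.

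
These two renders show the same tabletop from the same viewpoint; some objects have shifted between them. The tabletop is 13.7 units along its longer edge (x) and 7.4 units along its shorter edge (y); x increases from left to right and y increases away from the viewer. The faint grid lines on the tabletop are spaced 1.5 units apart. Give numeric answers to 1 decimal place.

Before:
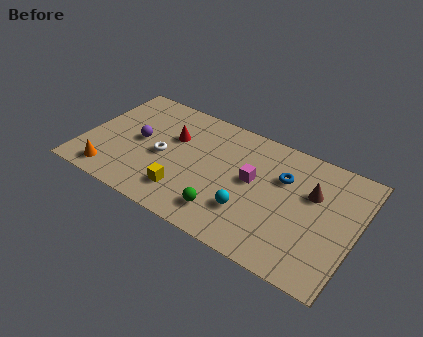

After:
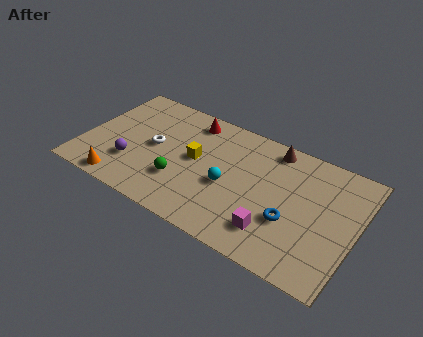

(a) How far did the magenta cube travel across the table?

2.8

From (8.5, 4.1) to (9.9, 1.7), the magenta cube covered √(1.4² + 2.4²) ≈ 2.8 units.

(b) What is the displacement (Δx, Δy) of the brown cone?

(-2.2, 1.7)

The brown cone started near (11.4, 4.8) and ended near (9.2, 6.5).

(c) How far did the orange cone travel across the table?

0.7

From (1.7, 1.1) to (2.3, 0.8), the orange cone covered √(0.6² + 0.3²) ≈ 0.7 units.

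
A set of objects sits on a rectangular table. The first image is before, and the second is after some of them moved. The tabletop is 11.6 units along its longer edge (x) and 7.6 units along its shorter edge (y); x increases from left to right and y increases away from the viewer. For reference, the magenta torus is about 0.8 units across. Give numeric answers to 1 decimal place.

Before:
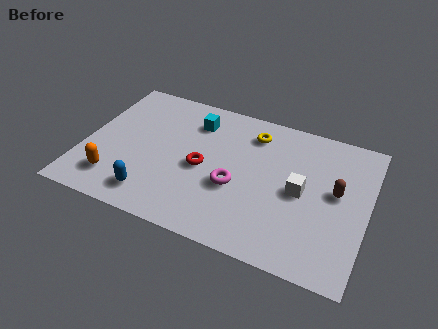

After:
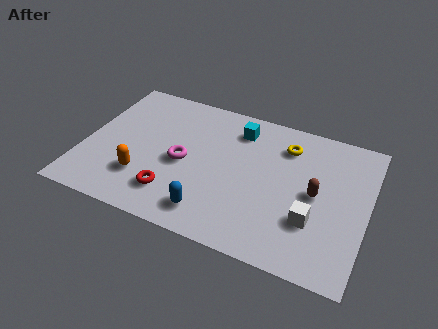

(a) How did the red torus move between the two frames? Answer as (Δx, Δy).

(-1.0, -1.8)

From the two frames, the red torus sits at roughly (4.9, 3.5) before and (3.9, 1.7) after.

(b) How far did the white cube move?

1.4

The white cube was near (8.9, 3.7) before and (9.5, 2.4) after, so it travelled √(0.6² + 1.3²) ≈ 1.4 units.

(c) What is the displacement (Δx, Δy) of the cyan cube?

(1.8, 0.2)

From the two frames, the cyan cube sits at roughly (4.3, 5.9) before and (6.1, 6.1) after.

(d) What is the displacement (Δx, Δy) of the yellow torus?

(1.4, -0.2)

The yellow torus was at about (6.7, 6.1) and moved to about (8.1, 5.9).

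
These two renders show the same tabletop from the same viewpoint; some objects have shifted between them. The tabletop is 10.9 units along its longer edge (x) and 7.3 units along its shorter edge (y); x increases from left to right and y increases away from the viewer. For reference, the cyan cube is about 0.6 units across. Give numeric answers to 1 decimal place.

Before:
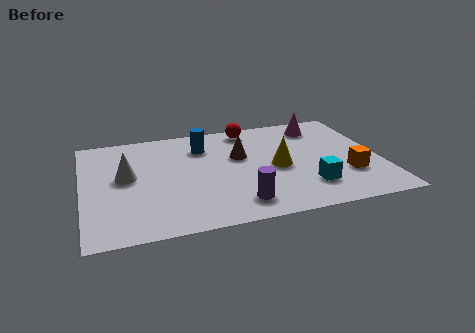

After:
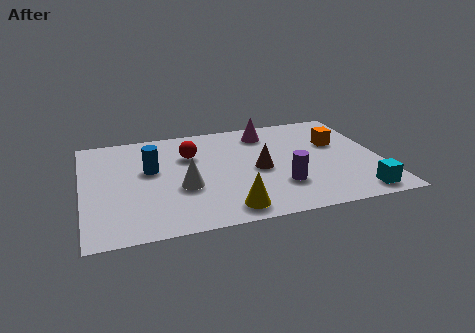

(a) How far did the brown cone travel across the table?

1.3

The brown cone moved from about (5.8, 4.5) to (6.4, 3.4), a distance of √(0.6² + 1.1²) ≈ 1.3.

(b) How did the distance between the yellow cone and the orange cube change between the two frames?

+2.9

Before: roughly 2.7 units apart; after: 5.6. That's 2.9 units further apart.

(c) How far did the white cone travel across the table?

2.3

The white cone was near (1.6, 4.0) before and (3.6, 2.8) after, so it travelled √(2.0² + 1.2²) ≈ 2.3 units.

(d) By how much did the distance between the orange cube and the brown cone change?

-1.2

Before: roughly 4.4 units apart; after: 3.2. That's 1.2 units closer together.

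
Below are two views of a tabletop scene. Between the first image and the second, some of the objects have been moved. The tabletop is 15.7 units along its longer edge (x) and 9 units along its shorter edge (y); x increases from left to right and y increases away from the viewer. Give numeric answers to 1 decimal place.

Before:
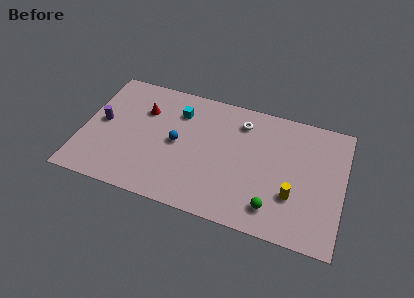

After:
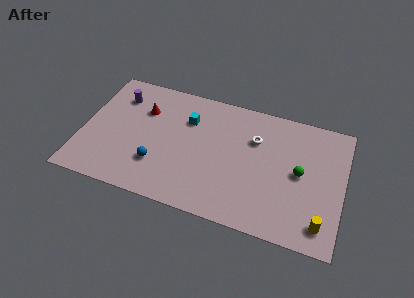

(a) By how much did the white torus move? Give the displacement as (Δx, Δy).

(0.9, -1.0)

The white torus started near (9.4, 7.2) and ended near (10.3, 6.2).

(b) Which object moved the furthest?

the green sphere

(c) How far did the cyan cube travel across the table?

0.7

The cyan cube was near (5.6, 6.8) before and (6.2, 6.4) after, so it travelled √(0.6² + 0.4²) ≈ 0.7 units.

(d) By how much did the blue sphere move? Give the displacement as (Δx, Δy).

(-1.0, -1.9)

The blue sphere was at about (5.7, 4.5) and moved to about (4.7, 2.6).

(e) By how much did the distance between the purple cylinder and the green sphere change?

+0.4

They were about 11.0 units apart before and 11.4 after — 0.4 units further apart.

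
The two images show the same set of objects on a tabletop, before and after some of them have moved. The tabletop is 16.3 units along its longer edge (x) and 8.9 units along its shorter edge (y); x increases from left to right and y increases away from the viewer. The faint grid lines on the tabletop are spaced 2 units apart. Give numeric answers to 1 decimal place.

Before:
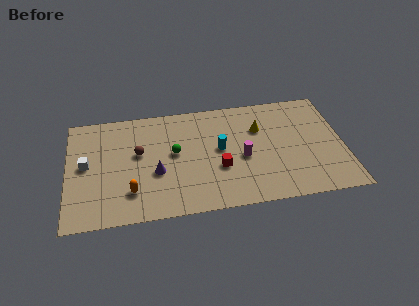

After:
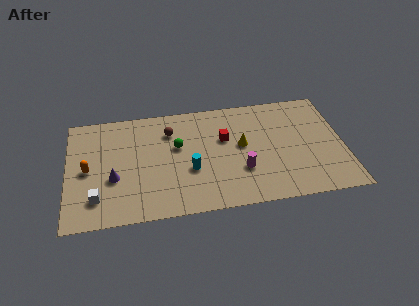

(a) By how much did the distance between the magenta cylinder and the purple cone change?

+2.4

Before: roughly 5.1 units apart; after: 7.5. That's 2.4 units further apart.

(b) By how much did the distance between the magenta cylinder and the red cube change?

+1.3

Before: roughly 1.5 units apart; after: 2.8. That's 1.3 units further apart.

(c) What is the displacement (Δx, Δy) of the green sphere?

(0.2, 0.5)

The green sphere was at about (6.3, 4.9) and moved to about (6.5, 5.4).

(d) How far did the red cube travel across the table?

2.3

From (8.9, 3.3) to (9.3, 5.6), the red cube covered √(0.4² + 2.3²) ≈ 2.3 units.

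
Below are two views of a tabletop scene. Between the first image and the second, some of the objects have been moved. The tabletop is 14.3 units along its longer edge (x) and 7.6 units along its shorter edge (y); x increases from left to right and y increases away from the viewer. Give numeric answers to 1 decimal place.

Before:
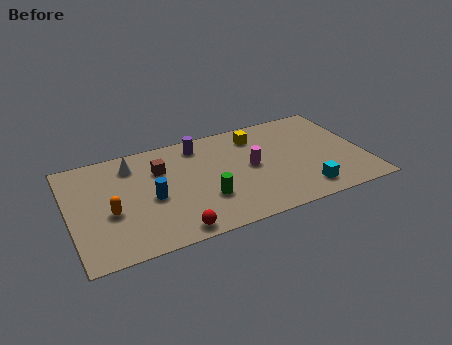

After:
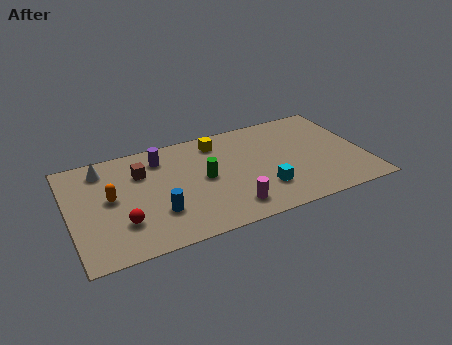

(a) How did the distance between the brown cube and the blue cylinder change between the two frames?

+1.1

The distance was about 2.0 in the first image and 3.1 in the second, so they moved 1.1 units further apart.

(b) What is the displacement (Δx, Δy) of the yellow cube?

(-1.9, 0.2)

The yellow cube was at about (9.3, 6.1) and moved to about (7.4, 6.3).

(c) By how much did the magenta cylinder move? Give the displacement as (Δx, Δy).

(-1.3, -2.5)

From the two frames, the magenta cylinder sits at roughly (8.8, 3.9) before and (7.5, 1.4) after.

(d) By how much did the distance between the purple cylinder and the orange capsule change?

-2.4

The distance was about 5.7 in the first image and 3.3 in the second, so they moved 2.4 units closer together.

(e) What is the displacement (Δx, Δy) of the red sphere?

(-2.3, 1.4)

From the two frames, the red sphere sits at roughly (4.7, 0.8) before and (2.4, 2.2) after.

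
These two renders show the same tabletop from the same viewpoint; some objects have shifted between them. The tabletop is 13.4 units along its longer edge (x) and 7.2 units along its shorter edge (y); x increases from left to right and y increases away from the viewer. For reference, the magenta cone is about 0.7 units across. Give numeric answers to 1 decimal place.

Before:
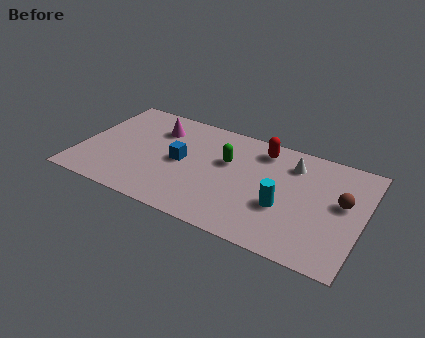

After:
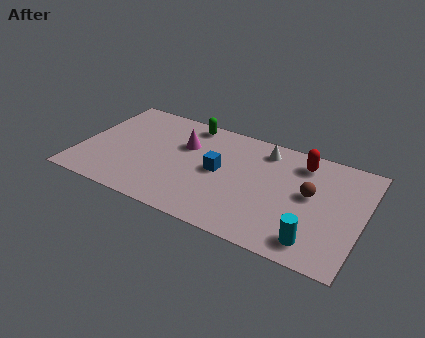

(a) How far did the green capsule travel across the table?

2.8

From (6.9, 4.5) to (4.8, 6.4), the green capsule covered √(2.1² + 1.9²) ≈ 2.8 units.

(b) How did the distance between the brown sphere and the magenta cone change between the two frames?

-2.9

Before: roughly 9.1 units apart; after: 6.2. That's 2.9 units closer together.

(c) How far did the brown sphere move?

1.5

The brown sphere was near (12.4, 4.1) before and (10.9, 4.0) after, so it travelled √(1.5² + 0.1²) ≈ 1.5 units.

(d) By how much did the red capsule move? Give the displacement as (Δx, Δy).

(1.9, -0.1)

From the two frames, the red capsule sits at roughly (8.4, 6.0) before and (10.3, 5.9) after.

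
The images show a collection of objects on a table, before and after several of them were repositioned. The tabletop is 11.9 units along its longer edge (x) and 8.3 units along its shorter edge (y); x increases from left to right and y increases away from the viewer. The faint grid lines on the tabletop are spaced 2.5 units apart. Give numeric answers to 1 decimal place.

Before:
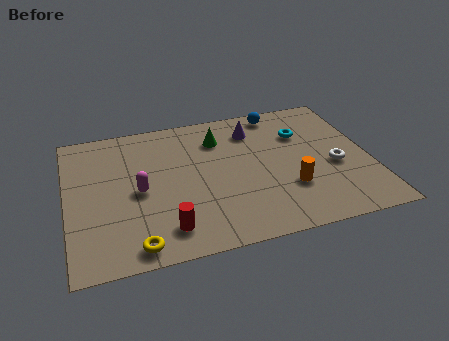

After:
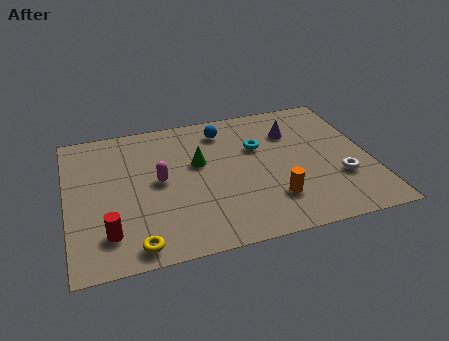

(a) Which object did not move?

the yellow torus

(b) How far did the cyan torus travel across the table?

1.8

From (9.4, 5.8) to (7.6, 5.4), the cyan torus covered √(1.8² + 0.4²) ≈ 1.8 units.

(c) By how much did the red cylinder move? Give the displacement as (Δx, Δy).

(-2.2, 0.3)

The red cylinder started near (3.7, 1.5) and ended near (1.5, 1.8).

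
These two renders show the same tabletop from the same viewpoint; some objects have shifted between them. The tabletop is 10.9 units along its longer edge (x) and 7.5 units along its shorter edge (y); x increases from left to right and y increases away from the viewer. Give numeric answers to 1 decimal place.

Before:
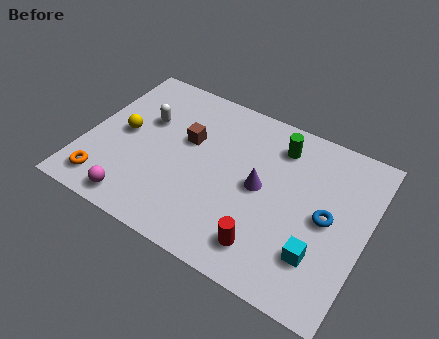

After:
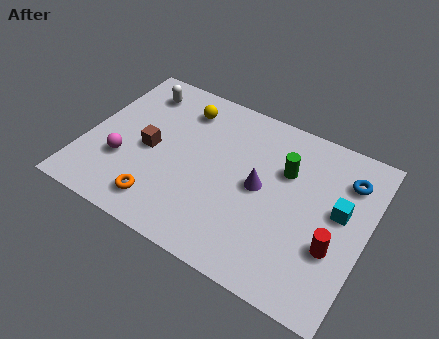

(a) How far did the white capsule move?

1.4

From (2.1, 4.8) to (1.6, 6.1), the white capsule covered √(0.5² + 1.3²) ≈ 1.4 units.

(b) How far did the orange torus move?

2.2

The orange torus was near (1.1, 1.2) before and (3.3, 1.3) after, so it travelled √(2.2² + 0.1²) ≈ 2.2 units.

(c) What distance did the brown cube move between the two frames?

1.7

The brown cube was near (3.8, 4.6) before and (2.5, 3.5) after, so it travelled √(1.3² + 1.1²) ≈ 1.7 units.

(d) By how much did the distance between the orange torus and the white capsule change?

+1.4

Before: roughly 3.7 units apart; after: 5.1. That's 1.4 units further apart.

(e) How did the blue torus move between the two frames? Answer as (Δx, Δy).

(0.5, 2.0)

The blue torus started near (9.4, 3.7) and ended near (9.9, 5.7).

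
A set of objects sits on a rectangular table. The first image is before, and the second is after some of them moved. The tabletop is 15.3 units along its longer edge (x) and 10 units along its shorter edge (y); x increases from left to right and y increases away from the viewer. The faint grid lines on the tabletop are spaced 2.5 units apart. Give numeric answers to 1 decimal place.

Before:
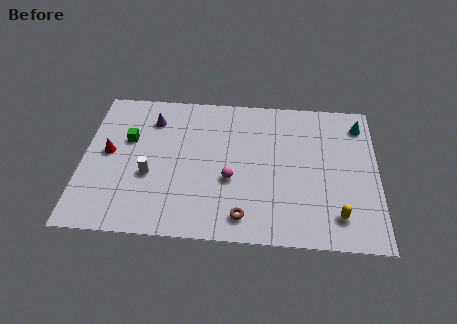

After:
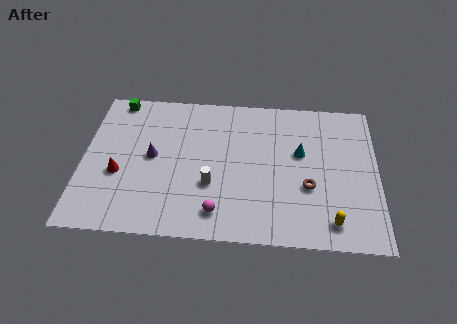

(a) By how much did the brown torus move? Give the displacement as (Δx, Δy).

(3.3, 2.2)

The brown torus started near (8.4, 1.5) and ended near (11.7, 3.7).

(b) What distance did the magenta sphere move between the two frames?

2.3

The magenta sphere was near (7.7, 3.9) before and (7.1, 1.7) after, so it travelled √(0.6² + 2.2²) ≈ 2.3 units.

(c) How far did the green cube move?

2.9

From (2.3, 6.3) to (1.6, 9.1), the green cube covered √(0.7² + 2.8²) ≈ 2.9 units.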